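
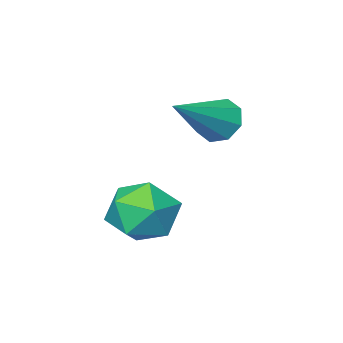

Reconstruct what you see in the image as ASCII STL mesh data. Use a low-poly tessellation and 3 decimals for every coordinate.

solid 
facet normal -0.844 -0.170 -0.509
outer loop
vertex -2.683 2.583 -1.635
vertex -3.084 3.054 -1.127
vertex -2.692 3.168 -1.815
endloop
endfacet
facet normal 0.778 -0.174 -0.604
outer loop
vertex -2.683 2.583 -1.635
vertex -2.692 3.168 -1.815
vertex -1.236 3.426 -0.013
endloop
endfacet
facet normal -0.844 -0.171 -0.509
outer loop
vertex -2.692 3.168 -1.815
vertex -3.084 3.054 -1.127
vertex -2.931 3.686 -1.593
endloop
endfacet
facet normal 0.619 0.533 -0.577
outer loop
vertex -2.692 3.168 -1.815
vertex -2.931 3.686 -1.593
vertex -1.236 3.426 -0.013
endloop
endfacet
facet normal -0.844 -0.171 -0.509
outer loop
vertex -2.931 3.686 -1.593
vertex -3.084 3.054 -1.127
vertex -3.259 3.833 -1.098
endloop
endfacet
facet normal 0.255 0.960 -0.116
outer loop
vertex -2.931 3.686 -1.593
vertex -3.259 3.833 -1.098
vertex -1.236 3.426 -0.013
endloop
endfacet
facet normal -0.844 -0.171 -0.509
outer loop
vertex -3.259 3.833 -1.098
vertex -3.084 3.054 -1.127
vertex -3.485 3.524 -0.62
endloop
endfacet
facet normal -0.099 0.856 0.507
outer loop
vertex -3.259 3.833 -1.098
vertex -3.485 3.524 -0.62
vertex -1.236 3.426 -0.013
endloop
endfacet
facet normal -0.843 -0.170 -0.510
outer loop
vertex -3.485 3.524 -0.62
vertex -3.084 3.054 -1.127
vertex -3.476 2.939 -0.44
endloop
endfacet
facet normal -0.238 0.282 0.929
outer loop
vertex -3.485 3.524 -0.62
vertex -3.476 2.939 -0.44
vertex -1.236 3.426 -0.013
endloop
endfacet
facet normal -0.843 -0.171 -0.510
outer loop
vertex -3.476 2.939 -0.44
vertex -3.084 3.054 -1.127
vertex -3.237 2.421 -0.662
endloop
endfacet
facet normal -0.080 -0.424 0.902
outer loop
vertex -3.476 2.939 -0.44
vertex -3.237 2.421 -0.662
vertex -1.236 3.426 -0.013
endloop
endfacet
facet normal -0.844 -0.170 -0.509
outer loop
vertex -3.237 2.421 -0.662
vertex -3.084 3.054 -1.127
vertex -2.909 2.274 -1.157
endloop
endfacet
facet normal 0.284 -0.851 0.441
outer loop
vertex -3.237 2.421 -0.662
vertex -2.909 2.274 -1.157
vertex -1.236 3.426 -0.013
endloop
endfacet
facet normal -0.844 -0.170 -0.509
outer loop
vertex -2.909 2.274 -1.157
vertex -3.084 3.054 -1.127
vertex -2.683 2.583 -1.635
endloop
endfacet
facet normal 0.639 -0.748 -0.181
outer loop
vertex -2.909 2.274 -1.157
vertex -2.683 2.583 -1.635
vertex -1.236 3.426 -0.013
endloop
endfacet
facet normal -0.719 0.083 0.690
outer loop
vertex -0.78 4.497 -3.117
vertex -0.848 3.366 -3.052
vertex -0.134 3.931 -2.375
endloop
endfacet
facet normal -0.271 0.637 0.722
outer loop
vertex -0.78 4.497 -3.117
vertex -0.134 3.931 -2.375
vertex 0.307 4.792 -2.97
endloop
endfacet
facet normal -0.272 0.959 0.085
outer loop
vertex -0.78 4.497 -3.117
vertex 0.307 4.792 -2.97
vertex -0.136 4.759 -4.015
endloop
endfacet
facet normal -0.721 0.603 -0.341
outer loop
vertex -0.78 4.497 -3.117
vertex -0.136 4.759 -4.015
vertex -0.85 3.877 -4.066
endloop
endfacet
facet normal -0.998 0.062 0.033
outer loop
vertex -0.78 4.497 -3.117
vertex -0.85 3.877 -4.066
vertex -0.848 3.366 -3.052
endloop
endfacet
facet normal 0.385 0.383 0.840
outer loop
vertex 0.307 4.792 -2.97
vertex -0.134 3.931 -2.375
vertex 0.91 3.843 -2.814
endloop
endfacet
facet normal -0.340 -0.514 0.788
outer loop
vertex -0.134 3.931 -2.375
vertex -0.848 3.366 -3.052
vertex 0.196 2.961 -2.865
endloop
endfacet
facet normal -0.791 -0.547 -0.274
outer loop
vertex -0.848 3.366 -3.052
vertex -0.85 3.877 -4.066
vertex -0.247 2.928 -3.91
endloop
endfacet
facet normal -0.343 0.328 -0.880
outer loop
vertex -0.85 3.877 -4.066
vertex -0.136 4.759 -4.015
vertex 0.194 3.789 -4.505
endloop
endfacet
facet normal 0.385 0.903 -0.192
outer loop
vertex -0.136 4.759 -4.015
vertex 0.307 4.792 -2.97
vertex 0.908 4.354 -3.828
endloop
endfacet
facet normal 0.721 -0.603 0.341
outer loop
vertex 0.84 3.223 -3.763
vertex 0.91 3.843 -2.814
vertex 0.196 2.961 -2.865
endloop
endfacet
facet normal 0.272 -0.959 -0.085
outer loop
vertex 0.84 3.223 -3.763
vertex 0.196 2.961 -2.865
vertex -0.247 2.928 -3.91
endloop
endfacet
facet normal 0.271 -0.637 -0.722
outer loop
vertex 0.84 3.223 -3.763
vertex -0.247 2.928 -3.91
vertex 0.194 3.789 -4.505
endloop
endfacet
facet normal 0.719 -0.083 -0.690
outer loop
vertex 0.84 3.223 -3.763
vertex 0.194 3.789 -4.505
vertex 0.908 4.354 -3.828
endloop
endfacet
facet normal 0.998 -0.062 -0.033
outer loop
vertex 0.84 3.223 -3.763
vertex 0.908 4.354 -3.828
vertex 0.91 3.843 -2.814
endloop
endfacet
facet normal 0.343 -0.328 0.880
outer loop
vertex 0.196 2.961 -2.865
vertex 0.91 3.843 -2.814
vertex -0.134 3.931 -2.375
endloop
endfacet
facet normal -0.385 -0.903 0.192
outer loop
vertex -0.247 2.928 -3.91
vertex 0.196 2.961 -2.865
vertex -0.848 3.366 -3.052
endloop
endfacet
facet normal -0.385 -0.383 -0.840
outer loop
vertex 0.194 3.789 -4.505
vertex -0.247 2.928 -3.91
vertex -0.85 3.877 -4.066
endloop
endfacet
facet normal 0.340 0.514 -0.788
outer loop
vertex 0.908 4.354 -3.828
vertex 0.194 3.789 -4.505
vertex -0.136 4.759 -4.015
endloop
endfacet
facet normal 0.791 0.547 0.274
outer loop
vertex 0.91 3.843 -2.814
vertex 0.908 4.354 -3.828
vertex 0.307 4.792 -2.97
endloop
endfacet

endsolid


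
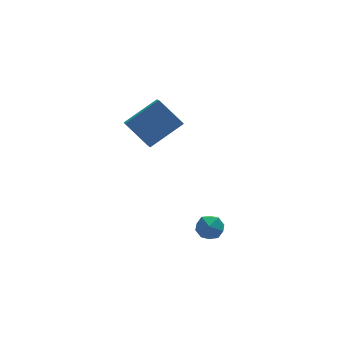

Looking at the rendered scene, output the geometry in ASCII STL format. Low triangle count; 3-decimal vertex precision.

solid 
facet normal -0.473 0.557 0.683
outer loop
vertex 0.796 3.312 2.267
vertex 2.51 3.499 3.301
vertex 1.028 4.17 1.728
endloop
endfacet
facet normal -0.853 -0.092 -0.514
outer loop
vertex 1.85 3.201 0.539
vertex 0.796 3.312 2.267
vertex 1.028 4.17 1.728
endloop
endfacet
facet normal -0.472 0.557 0.683
outer loop
vertex 1.028 4.17 1.728
vertex 2.51 3.499 3.301
vertex 2.742 4.357 2.761
endloop
endfacet
facet normal 0.223 0.825 -0.519
outer loop
vertex 2.742 4.357 2.761
vertex 1.85 3.201 0.539
vertex 1.028 4.17 1.728
endloop
endfacet
facet normal -0.223 -0.825 0.519
outer loop
vertex 0.796 3.312 2.267
vertex 3.332 2.53 2.112
vertex 2.51 3.499 3.301
endloop
endfacet
facet normal -0.853 -0.093 -0.514
outer loop
vertex 1.618 2.343 1.079
vertex 0.796 3.312 2.267
vertex 1.85 3.201 0.539
endloop
endfacet
facet normal -0.223 -0.825 0.519
outer loop
vertex 1.618 2.343 1.079
vertex 3.332 2.53 2.112
vertex 0.796 3.312 2.267
endloop
endfacet
facet normal 0.853 0.093 0.514
outer loop
vertex 2.51 3.499 3.301
vertex 3.332 2.53 2.112
vertex 2.742 4.357 2.761
endloop
endfacet
facet normal 0.223 0.825 -0.519
outer loop
vertex 3.564 3.388 1.573
vertex 1.85 3.201 0.539
vertex 2.742 4.357 2.761
endloop
endfacet
facet normal 0.853 0.093 0.514
outer loop
vertex 2.742 4.357 2.761
vertex 3.332 2.53 2.112
vertex 3.564 3.388 1.573
endloop
endfacet
facet normal 0.473 -0.557 -0.683
outer loop
vertex 3.564 3.388 1.573
vertex 1.618 2.343 1.079
vertex 1.85 3.201 0.539
endloop
endfacet
facet normal 0.472 -0.557 -0.683
outer loop
vertex 3.332 2.53 2.112
vertex 1.618 2.343 1.079
vertex 3.564 3.388 1.573
endloop
endfacet
facet normal -0.735 -0.653 0.181
outer loop
vertex 1.795 -2.581 -1.14
vertex 2.198 -3.123 -1.458
vertex 2.261 -2.991 -0.726
endloop
endfacet
facet normal -0.723 -0.139 0.676
outer loop
vertex 1.795 -2.581 -1.14
vertex 2.261 -2.991 -0.726
vertex 2.218 -2.254 -0.62
endloop
endfacet
facet normal -0.802 0.488 0.345
outer loop
vertex 1.795 -2.581 -1.14
vertex 2.218 -2.254 -0.62
vertex 2.129 -1.929 -1.286
endloop
endfacet
facet normal -0.862 0.362 -0.355
outer loop
vertex 1.795 -2.581 -1.14
vertex 2.129 -1.929 -1.286
vertex 2.117 -2.466 -1.804
endloop
endfacet
facet normal -0.821 -0.342 -0.457
outer loop
vertex 1.795 -2.581 -1.14
vertex 2.117 -2.466 -1.804
vertex 2.198 -3.123 -1.458
endloop
endfacet
facet normal -0.081 -0.147 0.986
outer loop
vertex 2.218 -2.254 -0.62
vertex 2.261 -2.991 -0.726
vertex 2.883 -2.594 -0.616
endloop
endfacet
facet normal -0.101 -0.978 0.185
outer loop
vertex 2.261 -2.991 -0.726
vertex 2.198 -3.123 -1.458
vertex 2.871 -3.131 -1.134
endloop
endfacet
facet normal -0.238 -0.475 -0.847
outer loop
vertex 2.198 -3.123 -1.458
vertex 2.117 -2.466 -1.804
vertex 2.782 -2.806 -1.8
endloop
endfacet
facet normal -0.304 0.665 -0.682
outer loop
vertex 2.117 -2.466 -1.804
vertex 2.129 -1.929 -1.286
vertex 2.739 -2.069 -1.694
endloop
endfacet
facet normal -0.207 0.868 0.451
outer loop
vertex 2.129 -1.929 -1.286
vertex 2.218 -2.254 -0.62
vertex 2.802 -1.937 -0.962
endloop
endfacet
facet normal 0.862 -0.362 0.355
outer loop
vertex 3.205 -2.479 -1.28
vertex 2.883 -2.594 -0.616
vertex 2.871 -3.131 -1.134
endloop
endfacet
facet normal 0.802 -0.488 -0.345
outer loop
vertex 3.205 -2.479 -1.28
vertex 2.871 -3.131 -1.134
vertex 2.782 -2.806 -1.8
endloop
endfacet
facet normal 0.723 0.139 -0.676
outer loop
vertex 3.205 -2.479 -1.28
vertex 2.782 -2.806 -1.8
vertex 2.739 -2.069 -1.694
endloop
endfacet
facet normal 0.735 0.653 -0.181
outer loop
vertex 3.205 -2.479 -1.28
vertex 2.739 -2.069 -1.694
vertex 2.802 -1.937 -0.962
endloop
endfacet
facet normal 0.821 0.342 0.457
outer loop
vertex 3.205 -2.479 -1.28
vertex 2.802 -1.937 -0.962
vertex 2.883 -2.594 -0.616
endloop
endfacet
facet normal 0.304 -0.665 0.682
outer loop
vertex 2.871 -3.131 -1.134
vertex 2.883 -2.594 -0.616
vertex 2.261 -2.991 -0.726
endloop
endfacet
facet normal 0.207 -0.868 -0.451
outer loop
vertex 2.782 -2.806 -1.8
vertex 2.871 -3.131 -1.134
vertex 2.198 -3.123 -1.458
endloop
endfacet
facet normal 0.081 0.147 -0.986
outer loop
vertex 2.739 -2.069 -1.694
vertex 2.782 -2.806 -1.8
vertex 2.117 -2.466 -1.804
endloop
endfacet
facet normal 0.101 0.978 -0.185
outer loop
vertex 2.802 -1.937 -0.962
vertex 2.739 -2.069 -1.694
vertex 2.129 -1.929 -1.286
endloop
endfacet
facet normal 0.238 0.475 0.847
outer loop
vertex 2.883 -2.594 -0.616
vertex 2.802 -1.937 -0.962
vertex 2.218 -2.254 -0.62
endloop
endfacet

endsolid


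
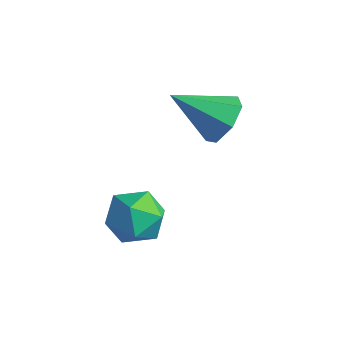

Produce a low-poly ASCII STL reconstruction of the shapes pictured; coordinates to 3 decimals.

solid 
facet normal 0.587 0.579 -0.566
outer loop
vertex -1.863 4.618 3.272
vertex -2.383 4.298 2.406
vertex -2.592 5.125 3.035
endloop
endfacet
facet normal -0.087 0.316 0.945
outer loop
vertex -1.863 4.618 3.272
vertex -2.592 5.125 3.035
vertex -3.657 3.042 3.634
endloop
endfacet
facet normal 0.587 0.579 -0.566
outer loop
vertex -2.592 5.125 3.035
vertex -2.383 4.298 2.406
vertex -3.164 5.01 2.324
endloop
endfacet
facet normal -0.711 0.504 0.490
outer loop
vertex -2.592 5.125 3.035
vertex -3.164 5.01 2.324
vertex -3.657 3.042 3.634
endloop
endfacet
facet normal 0.587 0.579 -0.566
outer loop
vertex -3.164 5.01 2.324
vertex -2.383 4.298 2.406
vertex -3.148 4.359 1.675
endloop
endfacet
facet normal -0.977 0.137 -0.162
outer loop
vertex -3.164 5.01 2.324
vertex -3.148 4.359 1.675
vertex -3.657 3.042 3.634
endloop
endfacet
facet normal 0.587 0.579 -0.566
outer loop
vertex -3.148 4.359 1.675
vertex -2.383 4.298 2.406
vertex -2.556 3.662 1.576
endloop
endfacet
facet normal -0.686 -0.509 -0.520
outer loop
vertex -3.148 4.359 1.675
vertex -2.556 3.662 1.576
vertex -3.657 3.042 3.634
endloop
endfacet
facet normal 0.587 0.579 -0.566
outer loop
vertex -2.556 3.662 1.576
vertex -2.383 4.298 2.406
vertex -1.833 3.444 2.102
endloop
endfacet
facet normal -0.056 -0.947 -0.315
outer loop
vertex -2.556 3.662 1.576
vertex -1.833 3.444 2.102
vertex -3.657 3.042 3.634
endloop
endfacet
facet normal 0.587 0.579 -0.566
outer loop
vertex -1.833 3.444 2.102
vertex -2.383 4.298 2.406
vertex -1.525 3.87 2.857
endloop
endfacet
facet normal 0.438 -0.848 0.299
outer loop
vertex -1.833 3.444 2.102
vertex -1.525 3.87 2.857
vertex -3.657 3.042 3.634
endloop
endfacet
facet normal 0.587 0.579 -0.566
outer loop
vertex -1.525 3.87 2.857
vertex -2.383 4.298 2.406
vertex -1.863 4.618 3.272
endloop
endfacet
facet normal 0.424 -0.285 0.860
outer loop
vertex -1.525 3.87 2.857
vertex -1.863 4.618 3.272
vertex -3.657 3.042 3.634
endloop
endfacet
facet normal -0.253 0.008 0.968
outer loop
vertex -2.823 1.338 0.132
vertex -3.571 0.462 -0.056
vertex -2.464 0.232 0.235
endloop
endfacet
facet normal 0.423 0.219 0.879
outer loop
vertex -2.823 1.338 0.132
vertex -2.464 0.232 0.235
vertex -1.782 1.021 -0.29
endloop
endfacet
facet normal 0.422 0.789 0.447
outer loop
vertex -2.823 1.338 0.132
vertex -1.782 1.021 -0.29
vertex -2.468 1.737 -0.906
endloop
endfacet
facet normal -0.255 0.929 0.270
outer loop
vertex -2.823 1.338 0.132
vertex -2.468 1.737 -0.906
vertex -3.573 1.392 -0.761
endloop
endfacet
facet normal -0.672 0.447 0.591
outer loop
vertex -2.823 1.338 0.132
vertex -3.573 1.392 -0.761
vertex -3.571 0.462 -0.056
endloop
endfacet
facet normal 0.777 -0.306 0.550
outer loop
vertex -1.782 1.021 -0.29
vertex -2.464 0.232 0.235
vertex -1.887 -0.052 -0.739
endloop
endfacet
facet normal -0.317 -0.648 0.693
outer loop
vertex -2.464 0.232 0.235
vertex -3.571 0.462 -0.056
vertex -2.992 -0.397 -0.594
endloop
endfacet
facet normal -0.994 0.062 0.085
outer loop
vertex -3.571 0.462 -0.056
vertex -3.573 1.392 -0.761
vertex -3.678 0.319 -1.21
endloop
endfacet
facet normal -0.320 0.842 -0.435
outer loop
vertex -3.573 1.392 -0.761
vertex -2.468 1.737 -0.906
vertex -2.996 1.108 -1.735
endloop
endfacet
facet normal 0.775 0.615 -0.148
outer loop
vertex -2.468 1.737 -0.906
vertex -1.782 1.021 -0.29
vertex -1.889 0.878 -1.444
endloop
endfacet
facet normal 0.255 -0.929 -0.270
outer loop
vertex -2.637 0.002 -1.632
vertex -1.887 -0.052 -0.739
vertex -2.992 -0.397 -0.594
endloop
endfacet
facet normal -0.422 -0.789 -0.447
outer loop
vertex -2.637 0.002 -1.632
vertex -2.992 -0.397 -0.594
vertex -3.678 0.319 -1.21
endloop
endfacet
facet normal -0.423 -0.219 -0.879
outer loop
vertex -2.637 0.002 -1.632
vertex -3.678 0.319 -1.21
vertex -2.996 1.108 -1.735
endloop
endfacet
facet normal 0.253 -0.008 -0.968
outer loop
vertex -2.637 0.002 -1.632
vertex -2.996 1.108 -1.735
vertex -1.889 0.878 -1.444
endloop
endfacet
facet normal 0.672 -0.447 -0.591
outer loop
vertex -2.637 0.002 -1.632
vertex -1.889 0.878 -1.444
vertex -1.887 -0.052 -0.739
endloop
endfacet
facet normal 0.320 -0.842 0.435
outer loop
vertex -2.992 -0.397 -0.594
vertex -1.887 -0.052 -0.739
vertex -2.464 0.232 0.235
endloop
endfacet
facet normal -0.775 -0.615 0.148
outer loop
vertex -3.678 0.319 -1.21
vertex -2.992 -0.397 -0.594
vertex -3.571 0.462 -0.056
endloop
endfacet
facet normal -0.777 0.306 -0.550
outer loop
vertex -2.996 1.108 -1.735
vertex -3.678 0.319 -1.21
vertex -3.573 1.392 -0.761
endloop
endfacet
facet normal 0.317 0.648 -0.693
outer loop
vertex -1.889 0.878 -1.444
vertex -2.996 1.108 -1.735
vertex -2.468 1.737 -0.906
endloop
endfacet
facet normal 0.994 -0.062 -0.085
outer loop
vertex -1.887 -0.052 -0.739
vertex -1.889 0.878 -1.444
vertex -1.782 1.021 -0.29
endloop
endfacet

endsolid


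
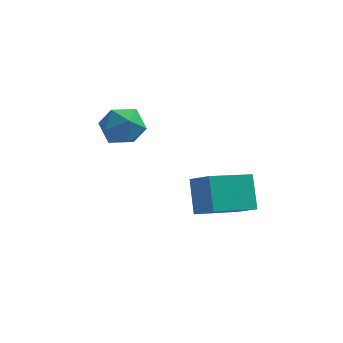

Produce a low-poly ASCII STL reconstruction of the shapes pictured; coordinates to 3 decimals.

solid 
facet normal -0.776 -0.555 0.299
outer loop
vertex 2.139 -2.199 -2.309
vertex 1.298 -1.458 -3.114
vertex 2.42 -3.291 -3.607
endloop
endfacet
facet normal 0.609 -0.537 0.584
outer loop
vertex 4.082 -2.102 -4.246
vertex 2.139 -2.199 -2.309
vertex 2.42 -3.291 -3.607
endloop
endfacet
facet normal -0.776 -0.555 0.298
outer loop
vertex 2.42 -3.291 -3.607
vertex 1.298 -1.458 -3.114
vertex 1.58 -2.549 -4.413
endloop
endfacet
facet normal 0.164 -0.635 -0.755
outer loop
vertex 1.58 -2.549 -4.413
vertex 4.082 -2.102 -4.246
vertex 2.42 -3.291 -3.607
endloop
endfacet
facet normal -0.164 0.635 0.755
outer loop
vertex 2.139 -2.199 -2.309
vertex 2.96 -0.269 -3.753
vertex 1.298 -1.458 -3.114
endloop
endfacet
facet normal 0.609 -0.538 0.584
outer loop
vertex 3.8 -1.011 -2.947
vertex 2.139 -2.199 -2.309
vertex 4.082 -2.102 -4.246
endloop
endfacet
facet normal -0.164 0.635 0.755
outer loop
vertex 3.8 -1.011 -2.947
vertex 2.96 -0.269 -3.753
vertex 2.139 -2.199 -2.309
endloop
endfacet
facet normal -0.609 0.537 -0.584
outer loop
vertex 1.298 -1.458 -3.114
vertex 2.96 -0.269 -3.753
vertex 1.58 -2.549 -4.413
endloop
endfacet
facet normal 0.164 -0.635 -0.755
outer loop
vertex 3.241 -1.361 -5.051
vertex 4.082 -2.102 -4.246
vertex 1.58 -2.549 -4.413
endloop
endfacet
facet normal -0.609 0.537 -0.584
outer loop
vertex 1.58 -2.549 -4.413
vertex 2.96 -0.269 -3.753
vertex 3.241 -1.361 -5.051
endloop
endfacet
facet normal 0.776 0.556 -0.299
outer loop
vertex 3.241 -1.361 -5.051
vertex 3.8 -1.011 -2.947
vertex 4.082 -2.102 -4.246
endloop
endfacet
facet normal 0.777 0.555 -0.299
outer loop
vertex 2.96 -0.269 -3.753
vertex 3.8 -1.011 -2.947
vertex 3.241 -1.361 -5.051
endloop
endfacet
facet normal -0.841 -0.245 0.482
outer loop
vertex -2.72 0.895 -1.648
vertex -2.282 -0.055 -1.367
vertex -2.164 0.807 -0.722
endloop
endfacet
facet normal -0.741 0.461 0.489
outer loop
vertex -2.72 0.895 -1.648
vertex -2.164 0.807 -0.722
vertex -2.036 1.68 -1.351
endloop
endfacet
facet normal -0.704 0.685 -0.188
outer loop
vertex -2.72 0.895 -1.648
vertex -2.036 1.68 -1.351
vertex -2.074 1.357 -2.384
endloop
endfacet
facet normal -0.782 0.117 -0.613
outer loop
vertex -2.72 0.895 -1.648
vertex -2.074 1.357 -2.384
vertex -2.226 0.285 -2.394
endloop
endfacet
facet normal -0.866 -0.458 -0.199
outer loop
vertex -2.72 0.895 -1.648
vertex -2.226 0.285 -2.394
vertex -2.282 -0.055 -1.367
endloop
endfacet
facet normal -0.112 0.592 0.798
outer loop
vertex -2.036 1.68 -1.351
vertex -2.164 0.807 -0.722
vertex -1.174 1.215 -0.886
endloop
endfacet
facet normal -0.274 -0.552 0.788
outer loop
vertex -2.164 0.807 -0.722
vertex -2.282 -0.055 -1.367
vertex -1.326 0.143 -0.896
endloop
endfacet
facet normal -0.314 -0.896 -0.314
outer loop
vertex -2.282 -0.055 -1.367
vertex -2.226 0.285 -2.394
vertex -1.364 -0.18 -1.929
endloop
endfacet
facet normal -0.177 0.034 -0.984
outer loop
vertex -2.226 0.285 -2.394
vertex -2.074 1.357 -2.384
vertex -1.236 0.693 -2.558
endloop
endfacet
facet normal -0.052 0.954 -0.296
outer loop
vertex -2.074 1.357 -2.384
vertex -2.036 1.68 -1.351
vertex -1.118 1.555 -1.913
endloop
endfacet
facet normal 0.782 -0.117 0.613
outer loop
vertex -0.68 0.605 -1.632
vertex -1.174 1.215 -0.886
vertex -1.326 0.143 -0.896
endloop
endfacet
facet normal 0.704 -0.685 0.188
outer loop
vertex -0.68 0.605 -1.632
vertex -1.326 0.143 -0.896
vertex -1.364 -0.18 -1.929
endloop
endfacet
facet normal 0.741 -0.461 -0.489
outer loop
vertex -0.68 0.605 -1.632
vertex -1.364 -0.18 -1.929
vertex -1.236 0.693 -2.558
endloop
endfacet
facet normal 0.841 0.245 -0.482
outer loop
vertex -0.68 0.605 -1.632
vertex -1.236 0.693 -2.558
vertex -1.118 1.555 -1.913
endloop
endfacet
facet normal 0.866 0.458 0.199
outer loop
vertex -0.68 0.605 -1.632
vertex -1.118 1.555 -1.913
vertex -1.174 1.215 -0.886
endloop
endfacet
facet normal 0.177 -0.034 0.984
outer loop
vertex -1.326 0.143 -0.896
vertex -1.174 1.215 -0.886
vertex -2.164 0.807 -0.722
endloop
endfacet
facet normal 0.052 -0.954 0.296
outer loop
vertex -1.364 -0.18 -1.929
vertex -1.326 0.143 -0.896
vertex -2.282 -0.055 -1.367
endloop
endfacet
facet normal 0.112 -0.592 -0.798
outer loop
vertex -1.236 0.693 -2.558
vertex -1.364 -0.18 -1.929
vertex -2.226 0.285 -2.394
endloop
endfacet
facet normal 0.274 0.552 -0.788
outer loop
vertex -1.118 1.555 -1.913
vertex -1.236 0.693 -2.558
vertex -2.074 1.357 -2.384
endloop
endfacet
facet normal 0.314 0.896 0.314
outer loop
vertex -1.174 1.215 -0.886
vertex -1.118 1.555 -1.913
vertex -2.036 1.68 -1.351
endloop
endfacet

endsolid


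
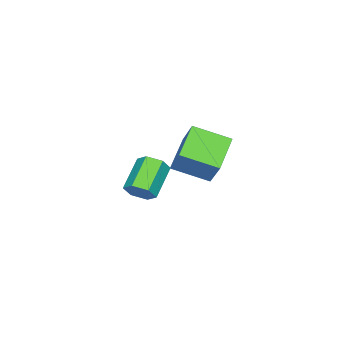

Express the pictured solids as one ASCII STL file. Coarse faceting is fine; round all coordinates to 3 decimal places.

solid 
facet normal -0.883 -0.186 0.430
outer loop
vertex -3.034 -0.597 -0.107
vertex -3.703 1.041 -0.771
vertex -3.541 -1.361 -1.478
endloop
endfacet
facet normal 0.355 -0.866 0.352
outer loop
vertex -1.837 -1.001 -2.309
vertex -3.034 -0.597 -0.107
vertex -3.541 -1.361 -1.478
endloop
endfacet
facet normal -0.883 -0.186 0.431
outer loop
vertex -3.541 -1.361 -1.478
vertex -3.703 1.041 -0.771
vertex -4.211 0.277 -2.143
endloop
endfacet
facet normal -0.307 -0.463 -0.831
outer loop
vertex -4.211 0.277 -2.143
vertex -1.837 -1.001 -2.309
vertex -3.541 -1.361 -1.478
endloop
endfacet
facet normal 0.308 0.463 0.831
outer loop
vertex -3.034 -0.597 -0.107
vertex -1.999 1.401 -1.602
vertex -3.703 1.041 -0.771
endloop
endfacet
facet normal 0.354 -0.867 0.351
outer loop
vertex -1.329 -0.237 -0.937
vertex -3.034 -0.597 -0.107
vertex -1.837 -1.001 -2.309
endloop
endfacet
facet normal 0.307 0.463 0.831
outer loop
vertex -1.329 -0.237 -0.937
vertex -1.999 1.401 -1.602
vertex -3.034 -0.597 -0.107
endloop
endfacet
facet normal -0.354 0.867 -0.351
outer loop
vertex -3.703 1.041 -0.771
vertex -1.999 1.401 -1.602
vertex -4.211 0.277 -2.143
endloop
endfacet
facet normal -0.307 -0.463 -0.832
outer loop
vertex -2.506 0.637 -2.973
vertex -1.837 -1.001 -2.309
vertex -4.211 0.277 -2.143
endloop
endfacet
facet normal -0.354 0.866 -0.352
outer loop
vertex -4.211 0.277 -2.143
vertex -1.999 1.401 -1.602
vertex -2.506 0.637 -2.973
endloop
endfacet
facet normal 0.883 0.186 -0.431
outer loop
vertex -2.506 0.637 -2.973
vertex -1.329 -0.237 -0.937
vertex -1.837 -1.001 -2.309
endloop
endfacet
facet normal 0.883 0.186 -0.430
outer loop
vertex -1.999 1.401 -1.602
vertex -1.329 -0.237 -0.937
vertex -2.506 0.637 -2.973
endloop
endfacet
facet normal 0.843 0.124 -0.523
outer loop
vertex 2.912 0.059 -0.36
vertex 2.52 0.186 -0.962
vertex 2.709 0.74 -0.526
endloop
endfacet
facet normal 0.460 0.337 0.821
outer loop
vertex 2.912 0.059 -0.36
vertex 2.709 0.74 -0.526
vertex 1.452 -0.154 0.545
endloop
endfacet
facet normal 0.460 0.337 0.821
outer loop
vertex 1.452 -0.154 0.545
vertex 2.709 0.74 -0.526
vertex 1.25 0.528 0.378
endloop
endfacet
facet normal -0.844 -0.122 0.523
outer loop
vertex 1.452 -0.154 0.545
vertex 1.25 0.528 0.378
vertex 1.06 -0.026 -0.058
endloop
endfacet
facet normal 0.844 0.123 -0.522
outer loop
vertex 2.709 0.74 -0.526
vertex 2.52 0.186 -0.962
vertex 2.317 0.868 -1.129
endloop
endfacet
facet normal -0.010 0.977 0.214
outer loop
vertex 2.709 0.74 -0.526
vertex 2.317 0.868 -1.129
vertex 1.25 0.528 0.378
endloop
endfacet
facet normal -0.011 0.977 0.213
outer loop
vertex 1.25 0.528 0.378
vertex 2.317 0.868 -1.129
vertex 0.858 0.655 -0.224
endloop
endfacet
facet normal -0.843 -0.123 0.523
outer loop
vertex 1.25 0.528 0.378
vertex 0.858 0.655 -0.224
vertex 1.06 -0.026 -0.058
endloop
endfacet
facet normal 0.844 0.123 -0.522
outer loop
vertex 2.317 0.868 -1.129
vertex 2.52 0.186 -0.962
vertex 2.128 0.314 -1.565
endloop
endfacet
facet normal -0.471 0.639 -0.608
outer loop
vertex 2.317 0.868 -1.129
vertex 2.128 0.314 -1.565
vertex 0.858 0.655 -0.224
endloop
endfacet
facet normal -0.470 0.640 -0.608
outer loop
vertex 0.858 0.655 -0.224
vertex 2.128 0.314 -1.565
vertex 0.668 0.101 -0.66
endloop
endfacet
facet normal -0.843 -0.123 0.523
outer loop
vertex 0.858 0.655 -0.224
vertex 0.668 0.101 -0.66
vertex 1.06 -0.026 -0.058
endloop
endfacet
facet normal 0.844 0.122 -0.523
outer loop
vertex 2.128 0.314 -1.565
vertex 2.52 0.186 -0.962
vertex 2.33 -0.368 -1.398
endloop
endfacet
facet normal -0.460 -0.337 -0.821
outer loop
vertex 2.128 0.314 -1.565
vertex 2.33 -0.368 -1.398
vertex 0.668 0.101 -0.66
endloop
endfacet
facet normal -0.460 -0.337 -0.821
outer loop
vertex 0.668 0.101 -0.66
vertex 2.33 -0.368 -1.398
vertex 0.871 -0.58 -0.494
endloop
endfacet
facet normal -0.843 -0.124 0.523
outer loop
vertex 0.668 0.101 -0.66
vertex 0.871 -0.58 -0.494
vertex 1.06 -0.026 -0.058
endloop
endfacet
facet normal 0.843 0.123 -0.523
outer loop
vertex 2.33 -0.368 -1.398
vertex 2.52 0.186 -0.962
vertex 2.722 -0.495 -0.796
endloop
endfacet
facet normal 0.010 -0.977 -0.213
outer loop
vertex 2.33 -0.368 -1.398
vertex 2.722 -0.495 -0.796
vertex 0.871 -0.58 -0.494
endloop
endfacet
facet normal 0.010 -0.977 -0.214
outer loop
vertex 0.871 -0.58 -0.494
vertex 2.722 -0.495 -0.796
vertex 1.263 -0.708 0.109
endloop
endfacet
facet normal -0.844 -0.123 0.522
outer loop
vertex 0.871 -0.58 -0.494
vertex 1.263 -0.708 0.109
vertex 1.06 -0.026 -0.058
endloop
endfacet
facet normal 0.843 0.123 -0.523
outer loop
vertex 2.722 -0.495 -0.796
vertex 2.52 0.186 -0.962
vertex 2.912 0.059 -0.36
endloop
endfacet
facet normal 0.470 -0.640 0.608
outer loop
vertex 2.722 -0.495 -0.796
vertex 2.912 0.059 -0.36
vertex 1.263 -0.708 0.109
endloop
endfacet
facet normal 0.470 -0.639 0.608
outer loop
vertex 1.263 -0.708 0.109
vertex 2.912 0.059 -0.36
vertex 1.452 -0.154 0.545
endloop
endfacet
facet normal -0.844 -0.123 0.522
outer loop
vertex 1.263 -0.708 0.109
vertex 1.452 -0.154 0.545
vertex 1.06 -0.026 -0.058
endloop
endfacet

endsolid


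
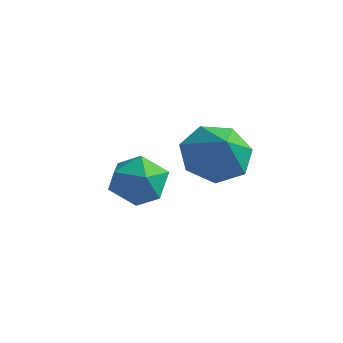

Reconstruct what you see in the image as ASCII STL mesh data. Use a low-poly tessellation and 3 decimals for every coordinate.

solid 
facet normal -0.521 0.425 -0.741
outer loop
vertex 0.534 1.65 -0.334
vertex -0.142 0.846 -0.32
vertex -0.181 1.745 0.223
endloop
endfacet
facet normal 0.574 0.493 0.653
outer loop
vertex 0.534 1.65 -0.334
vertex -0.181 1.745 0.223
vertex 0.562 0.274 0.68
endloop
endfacet
facet normal -0.521 0.425 -0.741
outer loop
vertex -0.181 1.745 0.223
vertex -0.142 0.846 -0.32
vertex -0.866 1.163 0.371
endloop
endfacet
facet normal -0.032 0.282 0.959
outer loop
vertex -0.181 1.745 0.223
vertex -0.866 1.163 0.371
vertex 0.562 0.274 0.68
endloop
endfacet
facet normal -0.521 0.424 -0.741
outer loop
vertex -0.866 1.163 0.371
vertex -0.142 0.846 -0.32
vertex -1.006 0.343 -0.0
endloop
endfacet
facet normal -0.388 -0.324 0.863
outer loop
vertex -0.866 1.163 0.371
vertex -1.006 0.343 -0.0
vertex 0.562 0.274 0.68
endloop
endfacet
facet normal -0.521 0.425 -0.740
outer loop
vertex -1.006 0.343 -0.0
vertex -0.142 0.846 -0.32
vertex -0.495 -0.098 -0.613
endloop
endfacet
facet normal -0.228 -0.870 0.436
outer loop
vertex -1.006 0.343 -0.0
vertex -0.495 -0.098 -0.613
vertex 0.562 0.274 0.68
endloop
endfacet
facet normal -0.521 0.425 -0.741
outer loop
vertex -0.495 -0.098 -0.613
vertex -0.142 0.846 -0.32
vertex 0.282 0.173 -1.004
endloop
endfacet
facet normal 0.330 -0.944 0.002
outer loop
vertex -0.495 -0.098 -0.613
vertex 0.282 0.173 -1.004
vertex 0.562 0.274 0.68
endloop
endfacet
facet normal -0.521 0.424 -0.740
outer loop
vertex 0.282 0.173 -1.004
vertex -0.142 0.846 -0.32
vertex 0.74 0.951 -0.881
endloop
endfacet
facet normal 0.864 -0.491 -0.114
outer loop
vertex 0.282 0.173 -1.004
vertex 0.74 0.951 -0.881
vertex 0.562 0.274 0.68
endloop
endfacet
facet normal -0.521 0.425 -0.740
outer loop
vertex 0.74 0.951 -0.881
vertex -0.142 0.846 -0.32
vertex 0.534 1.65 -0.334
endloop
endfacet
facet normal 0.973 0.149 0.176
outer loop
vertex 0.74 0.951 -0.881
vertex 0.534 1.65 -0.334
vertex 0.562 0.274 0.68
endloop
endfacet
facet normal -0.961 0.066 -0.269
outer loop
vertex -3.681 1.811 -3.303
vertex -3.809 0.845 -3.082
vertex -3.957 1.542 -2.382
endloop
endfacet
facet normal -0.724 0.690 -0.015
outer loop
vertex -3.681 1.811 -3.303
vertex -3.957 1.542 -2.382
vertex -3.272 2.258 -2.509
endloop
endfacet
facet normal -0.170 0.894 -0.415
outer loop
vertex -3.681 1.811 -3.303
vertex -3.272 2.258 -2.509
vertex -2.701 2.004 -3.289
endloop
endfacet
facet normal -0.065 0.396 -0.916
outer loop
vertex -3.681 1.811 -3.303
vertex -2.701 2.004 -3.289
vertex -3.033 1.131 -3.643
endloop
endfacet
facet normal -0.554 -0.115 -0.825
outer loop
vertex -3.681 1.811 -3.303
vertex -3.033 1.131 -3.643
vertex -3.809 0.845 -3.082
endloop
endfacet
facet normal -0.489 0.583 0.650
outer loop
vertex -3.272 2.258 -2.509
vertex -3.957 1.542 -2.382
vertex -3.147 1.569 -1.797
endloop
endfacet
facet normal -0.872 -0.427 0.241
outer loop
vertex -3.957 1.542 -2.382
vertex -3.809 0.845 -3.082
vertex -3.479 0.696 -2.151
endloop
endfacet
facet normal -0.212 -0.721 -0.660
outer loop
vertex -3.809 0.845 -3.082
vertex -3.033 1.131 -3.643
vertex -2.908 0.442 -2.931
endloop
endfacet
facet normal 0.580 0.107 -0.808
outer loop
vertex -3.033 1.131 -3.643
vertex -2.701 2.004 -3.289
vertex -2.223 1.158 -3.058
endloop
endfacet
facet normal 0.408 0.913 0.001
outer loop
vertex -2.701 2.004 -3.289
vertex -3.272 2.258 -2.509
vertex -2.371 1.855 -2.358
endloop
endfacet
facet normal 0.065 -0.396 0.916
outer loop
vertex -2.499 0.889 -2.137
vertex -3.147 1.569 -1.797
vertex -3.479 0.696 -2.151
endloop
endfacet
facet normal 0.170 -0.894 0.415
outer loop
vertex -2.499 0.889 -2.137
vertex -3.479 0.696 -2.151
vertex -2.908 0.442 -2.931
endloop
endfacet
facet normal 0.724 -0.690 0.015
outer loop
vertex -2.499 0.889 -2.137
vertex -2.908 0.442 -2.931
vertex -2.223 1.158 -3.058
endloop
endfacet
facet normal 0.961 -0.066 0.269
outer loop
vertex -2.499 0.889 -2.137
vertex -2.223 1.158 -3.058
vertex -2.371 1.855 -2.358
endloop
endfacet
facet normal 0.554 0.115 0.825
outer loop
vertex -2.499 0.889 -2.137
vertex -2.371 1.855 -2.358
vertex -3.147 1.569 -1.797
endloop
endfacet
facet normal -0.580 -0.107 0.808
outer loop
vertex -3.479 0.696 -2.151
vertex -3.147 1.569 -1.797
vertex -3.957 1.542 -2.382
endloop
endfacet
facet normal -0.408 -0.913 -0.001
outer loop
vertex -2.908 0.442 -2.931
vertex -3.479 0.696 -2.151
vertex -3.809 0.845 -3.082
endloop
endfacet
facet normal 0.489 -0.583 -0.650
outer loop
vertex -2.223 1.158 -3.058
vertex -2.908 0.442 -2.931
vertex -3.033 1.131 -3.643
endloop
endfacet
facet normal 0.872 0.427 -0.241
outer loop
vertex -2.371 1.855 -2.358
vertex -2.223 1.158 -3.058
vertex -2.701 2.004 -3.289
endloop
endfacet
facet normal 0.212 0.721 0.660
outer loop
vertex -3.147 1.569 -1.797
vertex -2.371 1.855 -2.358
vertex -3.272 2.258 -2.509
endloop
endfacet

endsolid


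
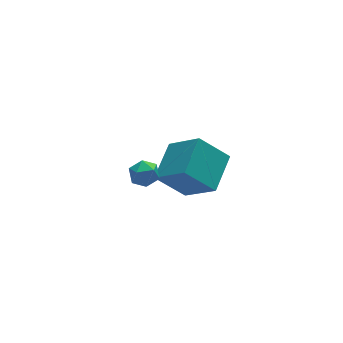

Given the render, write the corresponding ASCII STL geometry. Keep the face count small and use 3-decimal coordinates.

solid 
facet normal -0.651 -0.701 -0.293
outer loop
vertex 2.264 0.799 -2.418
vertex 1.059 1.393 -1.161
vertex 1.438 2.167 -3.856
endloop
endfacet
facet normal 0.655 -0.323 -0.683
outer loop
vertex 2.721 3.547 -3.279
vertex 2.264 0.799 -2.418
vertex 1.438 2.167 -3.856
endloop
endfacet
facet normal -0.651 -0.700 -0.293
outer loop
vertex 1.438 2.167 -3.856
vertex 1.059 1.393 -1.161
vertex 0.234 2.761 -2.599
endloop
endfacet
facet normal -0.384 0.637 -0.669
outer loop
vertex 0.234 2.761 -2.599
vertex 2.721 3.547 -3.279
vertex 1.438 2.167 -3.856
endloop
endfacet
facet normal 0.384 -0.637 0.669
outer loop
vertex 2.264 0.799 -2.418
vertex 2.342 2.773 -0.584
vertex 1.059 1.393 -1.161
endloop
endfacet
facet normal 0.655 -0.323 -0.683
outer loop
vertex 3.546 2.179 -1.841
vertex 2.264 0.799 -2.418
vertex 2.721 3.547 -3.279
endloop
endfacet
facet normal 0.384 -0.637 0.669
outer loop
vertex 3.546 2.179 -1.841
vertex 2.342 2.773 -0.584
vertex 2.264 0.799 -2.418
endloop
endfacet
facet normal -0.655 0.323 0.683
outer loop
vertex 1.059 1.393 -1.161
vertex 2.342 2.773 -0.584
vertex 0.234 2.761 -2.599
endloop
endfacet
facet normal -0.384 0.636 -0.669
outer loop
vertex 1.516 4.141 -2.022
vertex 2.721 3.547 -3.279
vertex 0.234 2.761 -2.599
endloop
endfacet
facet normal -0.655 0.323 0.683
outer loop
vertex 0.234 2.761 -2.599
vertex 2.342 2.773 -0.584
vertex 1.516 4.141 -2.022
endloop
endfacet
facet normal 0.651 0.700 0.293
outer loop
vertex 1.516 4.141 -2.022
vertex 3.546 2.179 -1.841
vertex 2.721 3.547 -3.279
endloop
endfacet
facet normal 0.651 0.701 0.292
outer loop
vertex 2.342 2.773 -0.584
vertex 3.546 2.179 -1.841
vertex 1.516 4.141 -2.022
endloop
endfacet
facet normal 0.489 0.716 0.498
outer loop
vertex -1.621 -0.443 2.586
vertex -1.711 -0.793 3.178
vertex -1.148 -0.908 2.79
endloop
endfacet
facet normal 0.727 0.664 -0.172
outer loop
vertex -1.621 -0.443 2.586
vertex -1.148 -0.908 2.79
vertex -1.337 -0.874 2.123
endloop
endfacet
facet normal 0.175 0.772 -0.611
outer loop
vertex -1.621 -0.443 2.586
vertex -1.337 -0.874 2.123
vertex -2.017 -0.739 2.099
endloop
endfacet
facet normal -0.404 0.890 -0.213
outer loop
vertex -1.621 -0.443 2.586
vertex -2.017 -0.739 2.099
vertex -2.248 -0.688 2.751
endloop
endfacet
facet normal -0.210 0.855 0.474
outer loop
vertex -1.621 -0.443 2.586
vertex -2.248 -0.688 2.751
vertex -1.711 -0.793 3.178
endloop
endfacet
facet normal 0.962 -0.003 -0.273
outer loop
vertex -1.337 -0.874 2.123
vertex -1.148 -0.908 2.79
vertex -1.252 -1.492 2.429
endloop
endfacet
facet normal 0.577 0.081 0.813
outer loop
vertex -1.148 -0.908 2.79
vertex -1.711 -0.793 3.178
vertex -1.483 -1.441 3.081
endloop
endfacet
facet normal -0.555 0.307 0.773
outer loop
vertex -1.711 -0.793 3.178
vertex -2.248 -0.688 2.751
vertex -2.163 -1.306 3.057
endloop
endfacet
facet normal -0.869 0.363 -0.336
outer loop
vertex -2.248 -0.688 2.751
vertex -2.017 -0.739 2.099
vertex -2.352 -1.272 2.39
endloop
endfacet
facet normal 0.069 0.171 -0.983
outer loop
vertex -2.017 -0.739 2.099
vertex -1.337 -0.874 2.123
vertex -1.789 -1.387 2.002
endloop
endfacet
facet normal 0.404 -0.890 0.213
outer loop
vertex -1.879 -1.737 2.594
vertex -1.252 -1.492 2.429
vertex -1.483 -1.441 3.081
endloop
endfacet
facet normal -0.175 -0.772 0.611
outer loop
vertex -1.879 -1.737 2.594
vertex -1.483 -1.441 3.081
vertex -2.163 -1.306 3.057
endloop
endfacet
facet normal -0.727 -0.664 0.172
outer loop
vertex -1.879 -1.737 2.594
vertex -2.163 -1.306 3.057
vertex -2.352 -1.272 2.39
endloop
endfacet
facet normal -0.489 -0.716 -0.498
outer loop
vertex -1.879 -1.737 2.594
vertex -2.352 -1.272 2.39
vertex -1.789 -1.387 2.002
endloop
endfacet
facet normal 0.210 -0.855 -0.474
outer loop
vertex -1.879 -1.737 2.594
vertex -1.789 -1.387 2.002
vertex -1.252 -1.492 2.429
endloop
endfacet
facet normal 0.869 -0.363 0.336
outer loop
vertex -1.483 -1.441 3.081
vertex -1.252 -1.492 2.429
vertex -1.148 -0.908 2.79
endloop
endfacet
facet normal -0.069 -0.171 0.983
outer loop
vertex -2.163 -1.306 3.057
vertex -1.483 -1.441 3.081
vertex -1.711 -0.793 3.178
endloop
endfacet
facet normal -0.962 0.003 0.273
outer loop
vertex -2.352 -1.272 2.39
vertex -2.163 -1.306 3.057
vertex -2.248 -0.688 2.751
endloop
endfacet
facet normal -0.577 -0.081 -0.813
outer loop
vertex -1.789 -1.387 2.002
vertex -2.352 -1.272 2.39
vertex -2.017 -0.739 2.099
endloop
endfacet
facet normal 0.555 -0.307 -0.773
outer loop
vertex -1.252 -1.492 2.429
vertex -1.789 -1.387 2.002
vertex -1.337 -0.874 2.123
endloop
endfacet

endsolid


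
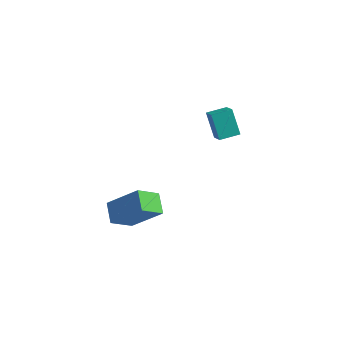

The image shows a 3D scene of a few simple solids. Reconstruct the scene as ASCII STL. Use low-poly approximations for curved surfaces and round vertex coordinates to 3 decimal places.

solid 
facet normal -0.459 -0.629 0.627
outer loop
vertex -2.915 -3.821 0.07
vertex -3.554 -2.9 0.527
vertex -4.467 -4.163 -1.408
endloop
endfacet
facet normal 0.528 -0.761 -0.378
outer loop
vertex -3.766 -3.2 -2.367
vertex -2.915 -3.821 0.07
vertex -4.467 -4.163 -1.408
endloop
endfacet
facet normal -0.458 -0.630 0.627
outer loop
vertex -4.467 -4.163 -1.408
vertex -3.554 -2.9 0.527
vertex -5.106 -3.243 -0.95
endloop
endfacet
facet normal -0.715 -0.158 -0.681
outer loop
vertex -5.106 -3.243 -0.95
vertex -3.766 -3.2 -2.367
vertex -4.467 -4.163 -1.408
endloop
endfacet
facet normal 0.715 0.158 0.681
outer loop
vertex -2.915 -3.821 0.07
vertex -2.853 -1.937 -0.432
vertex -3.554 -2.9 0.527
endloop
endfacet
facet normal 0.528 -0.760 -0.378
outer loop
vertex -2.214 -2.857 -0.89
vertex -2.915 -3.821 0.07
vertex -3.766 -3.2 -2.367
endloop
endfacet
facet normal 0.715 0.158 0.681
outer loop
vertex -2.214 -2.857 -0.89
vertex -2.853 -1.937 -0.432
vertex -2.915 -3.821 0.07
endloop
endfacet
facet normal -0.528 0.761 0.378
outer loop
vertex -3.554 -2.9 0.527
vertex -2.853 -1.937 -0.432
vertex -5.106 -3.243 -0.95
endloop
endfacet
facet normal -0.715 -0.158 -0.681
outer loop
vertex -4.405 -2.279 -1.91
vertex -3.766 -3.2 -2.367
vertex -5.106 -3.243 -0.95
endloop
endfacet
facet normal -0.528 0.760 0.378
outer loop
vertex -5.106 -3.243 -0.95
vertex -2.853 -1.937 -0.432
vertex -4.405 -2.279 -1.91
endloop
endfacet
facet normal 0.458 0.629 -0.628
outer loop
vertex -4.405 -2.279 -1.91
vertex -2.214 -2.857 -0.89
vertex -3.766 -3.2 -2.367
endloop
endfacet
facet normal 0.458 0.630 -0.627
outer loop
vertex -2.853 -1.937 -0.432
vertex -2.214 -2.857 -0.89
vertex -4.405 -2.279 -1.91
endloop
endfacet
facet normal -0.723 -0.687 -0.077
outer loop
vertex -1.334 2.18 0.737
vertex -2.076 2.825 1.948
vertex -1.92 2.879 0.005
endloop
endfacet
facet normal 0.476 -0.414 -0.776
outer loop
vertex -1.104 3.655 0.092
vertex -1.334 2.18 0.737
vertex -1.92 2.879 0.005
endloop
endfacet
facet normal -0.722 -0.687 -0.077
outer loop
vertex -1.92 2.879 0.005
vertex -2.076 2.825 1.948
vertex -2.663 3.524 1.216
endloop
endfacet
facet normal -0.501 0.597 -0.626
outer loop
vertex -2.663 3.524 1.216
vertex -1.104 3.655 0.092
vertex -1.92 2.879 0.005
endloop
endfacet
facet normal 0.502 -0.598 0.626
outer loop
vertex -1.334 2.18 0.737
vertex -1.26 3.601 2.035
vertex -2.076 2.825 1.948
endloop
endfacet
facet normal 0.476 -0.414 -0.776
outer loop
vertex -0.517 2.956 0.824
vertex -1.334 2.18 0.737
vertex -1.104 3.655 0.092
endloop
endfacet
facet normal 0.501 -0.598 0.626
outer loop
vertex -0.517 2.956 0.824
vertex -1.26 3.601 2.035
vertex -1.334 2.18 0.737
endloop
endfacet
facet normal -0.476 0.413 0.776
outer loop
vertex -2.076 2.825 1.948
vertex -1.26 3.601 2.035
vertex -2.663 3.524 1.216
endloop
endfacet
facet normal -0.501 0.598 -0.626
outer loop
vertex -1.846 4.3 1.303
vertex -1.104 3.655 0.092
vertex -2.663 3.524 1.216
endloop
endfacet
facet normal -0.476 0.414 0.776
outer loop
vertex -2.663 3.524 1.216
vertex -1.26 3.601 2.035
vertex -1.846 4.3 1.303
endloop
endfacet
facet normal 0.723 0.687 0.077
outer loop
vertex -1.846 4.3 1.303
vertex -0.517 2.956 0.824
vertex -1.104 3.655 0.092
endloop
endfacet
facet normal 0.723 0.687 0.077
outer loop
vertex -1.26 3.601 2.035
vertex -0.517 2.956 0.824
vertex -1.846 4.3 1.303
endloop
endfacet

endsolid


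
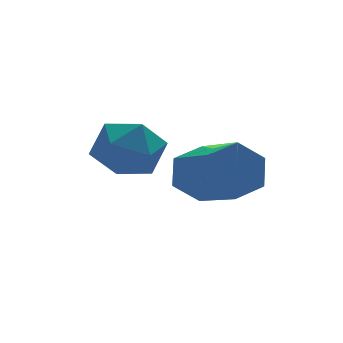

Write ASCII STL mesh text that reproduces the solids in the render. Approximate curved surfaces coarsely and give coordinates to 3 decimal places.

solid 
facet normal -0.171 0.897 -0.407
outer loop
vertex 1.622 0.025 -1.317
vertex 0.985 0.146 -0.783
vertex 1.761 0.389 -0.573
endloop
endfacet
facet normal 0.971 0.084 -0.223
outer loop
vertex 1.622 0.025 -1.317
vertex 1.761 0.389 -0.573
vertex 1.952 -1.707 -0.531
endloop
endfacet
facet normal 0.971 0.084 -0.223
outer loop
vertex 1.952 -1.707 -0.531
vertex 1.761 0.389 -0.573
vertex 2.091 -1.343 0.213
endloop
endfacet
facet normal 0.171 -0.897 0.407
outer loop
vertex 1.952 -1.707 -0.531
vertex 2.091 -1.343 0.213
vertex 1.315 -1.586 0.003
endloop
endfacet
facet normal -0.171 0.897 -0.407
outer loop
vertex 1.761 0.389 -0.573
vertex 0.985 0.146 -0.783
vertex 1.124 0.51 -0.039
endloop
endfacet
facet normal 0.629 0.417 0.656
outer loop
vertex 1.761 0.389 -0.573
vertex 1.124 0.51 -0.039
vertex 2.091 -1.343 0.213
endloop
endfacet
facet normal 0.629 0.417 0.656
outer loop
vertex 2.091 -1.343 0.213
vertex 1.124 0.51 -0.039
vertex 1.454 -1.222 0.747
endloop
endfacet
facet normal 0.171 -0.897 0.407
outer loop
vertex 2.091 -1.343 0.213
vertex 1.454 -1.222 0.747
vertex 1.315 -1.586 0.003
endloop
endfacet
facet normal -0.171 0.897 -0.407
outer loop
vertex 1.124 0.51 -0.039
vertex 0.985 0.146 -0.783
vertex 0.348 0.267 -0.249
endloop
endfacet
facet normal -0.342 0.333 0.878
outer loop
vertex 1.124 0.51 -0.039
vertex 0.348 0.267 -0.249
vertex 1.454 -1.222 0.747
endloop
endfacet
facet normal -0.342 0.333 0.878
outer loop
vertex 1.454 -1.222 0.747
vertex 0.348 0.267 -0.249
vertex 0.678 -1.465 0.537
endloop
endfacet
facet normal 0.171 -0.897 0.407
outer loop
vertex 1.454 -1.222 0.747
vertex 0.678 -1.465 0.537
vertex 1.315 -1.586 0.003
endloop
endfacet
facet normal -0.171 0.897 -0.407
outer loop
vertex 0.348 0.267 -0.249
vertex 0.985 0.146 -0.783
vertex 0.209 -0.097 -0.993
endloop
endfacet
facet normal -0.971 -0.084 0.223
outer loop
vertex 0.348 0.267 -0.249
vertex 0.209 -0.097 -0.993
vertex 0.678 -1.465 0.537
endloop
endfacet
facet normal -0.971 -0.084 0.223
outer loop
vertex 0.678 -1.465 0.537
vertex 0.209 -0.097 -0.993
vertex 0.539 -1.829 -0.207
endloop
endfacet
facet normal 0.171 -0.897 0.407
outer loop
vertex 0.678 -1.465 0.537
vertex 0.539 -1.829 -0.207
vertex 1.315 -1.586 0.003
endloop
endfacet
facet normal -0.171 0.897 -0.407
outer loop
vertex 0.209 -0.097 -0.993
vertex 0.985 0.146 -0.783
vertex 0.846 -0.218 -1.527
endloop
endfacet
facet normal -0.629 -0.417 -0.656
outer loop
vertex 0.209 -0.097 -0.993
vertex 0.846 -0.218 -1.527
vertex 0.539 -1.829 -0.207
endloop
endfacet
facet normal -0.629 -0.417 -0.656
outer loop
vertex 0.539 -1.829 -0.207
vertex 0.846 -0.218 -1.527
vertex 1.176 -1.95 -0.741
endloop
endfacet
facet normal 0.171 -0.897 0.407
outer loop
vertex 0.539 -1.829 -0.207
vertex 1.176 -1.95 -0.741
vertex 1.315 -1.586 0.003
endloop
endfacet
facet normal -0.171 0.897 -0.407
outer loop
vertex 0.846 -0.218 -1.527
vertex 0.985 0.146 -0.783
vertex 1.622 0.025 -1.317
endloop
endfacet
facet normal 0.342 -0.333 -0.878
outer loop
vertex 0.846 -0.218 -1.527
vertex 1.622 0.025 -1.317
vertex 1.176 -1.95 -0.741
endloop
endfacet
facet normal 0.342 -0.333 -0.878
outer loop
vertex 1.176 -1.95 -0.741
vertex 1.622 0.025 -1.317
vertex 1.952 -1.707 -0.531
endloop
endfacet
facet normal 0.171 -0.897 0.407
outer loop
vertex 1.176 -1.95 -0.741
vertex 1.952 -1.707 -0.531
vertex 1.315 -1.586 0.003
endloop
endfacet
facet normal -0.341 -0.206 0.917
outer loop
vertex -1.368 0.108 1.144
vertex -1.464 -0.834 0.897
vertex -0.624 -0.512 1.282
endloop
endfacet
facet normal 0.113 0.343 0.932
outer loop
vertex -1.368 0.108 1.144
vertex -0.624 -0.512 1.282
vertex -0.455 0.385 0.931
endloop
endfacet
facet normal -0.141 0.853 0.503
outer loop
vertex -1.368 0.108 1.144
vertex -0.455 0.385 0.931
vertex -1.19 0.618 0.329
endloop
endfacet
facet normal -0.754 0.618 0.222
outer loop
vertex -1.368 0.108 1.144
vertex -1.19 0.618 0.329
vertex -1.814 -0.135 0.308
endloop
endfacet
facet normal -0.877 -0.036 0.479
outer loop
vertex -1.368 0.108 1.144
vertex -1.814 -0.135 0.308
vertex -1.464 -0.834 0.897
endloop
endfacet
facet normal 0.737 0.121 0.665
outer loop
vertex -0.455 0.385 0.931
vertex -0.624 -0.512 1.282
vertex 0.014 -0.385 0.552
endloop
endfacet
facet normal 0.001 -0.768 0.640
outer loop
vertex -0.624 -0.512 1.282
vertex -1.464 -0.834 0.897
vertex -0.61 -1.138 0.531
endloop
endfacet
facet normal -0.867 -0.493 -0.070
outer loop
vertex -1.464 -0.834 0.897
vertex -1.814 -0.135 0.308
vertex -1.345 -0.905 -0.071
endloop
endfacet
facet normal -0.667 0.566 -0.484
outer loop
vertex -1.814 -0.135 0.308
vertex -1.19 0.618 0.329
vertex -1.176 -0.008 -0.422
endloop
endfacet
facet normal 0.324 0.946 -0.030
outer loop
vertex -1.19 0.618 0.329
vertex -0.455 0.385 0.931
vertex -0.336 0.314 -0.037
endloop
endfacet
facet normal 0.754 -0.618 -0.222
outer loop
vertex -0.432 -0.628 -0.284
vertex 0.014 -0.385 0.552
vertex -0.61 -1.138 0.531
endloop
endfacet
facet normal 0.141 -0.853 -0.503
outer loop
vertex -0.432 -0.628 -0.284
vertex -0.61 -1.138 0.531
vertex -1.345 -0.905 -0.071
endloop
endfacet
facet normal -0.113 -0.343 -0.932
outer loop
vertex -0.432 -0.628 -0.284
vertex -1.345 -0.905 -0.071
vertex -1.176 -0.008 -0.422
endloop
endfacet
facet normal 0.341 0.206 -0.917
outer loop
vertex -0.432 -0.628 -0.284
vertex -1.176 -0.008 -0.422
vertex -0.336 0.314 -0.037
endloop
endfacet
facet normal 0.877 0.036 -0.479
outer loop
vertex -0.432 -0.628 -0.284
vertex -0.336 0.314 -0.037
vertex 0.014 -0.385 0.552
endloop
endfacet
facet normal 0.667 -0.566 0.484
outer loop
vertex -0.61 -1.138 0.531
vertex 0.014 -0.385 0.552
vertex -0.624 -0.512 1.282
endloop
endfacet
facet normal -0.324 -0.946 0.030
outer loop
vertex -1.345 -0.905 -0.071
vertex -0.61 -1.138 0.531
vertex -1.464 -0.834 0.897
endloop
endfacet
facet normal -0.737 -0.121 -0.665
outer loop
vertex -1.176 -0.008 -0.422
vertex -1.345 -0.905 -0.071
vertex -1.814 -0.135 0.308
endloop
endfacet
facet normal -0.001 0.768 -0.640
outer loop
vertex -0.336 0.314 -0.037
vertex -1.176 -0.008 -0.422
vertex -1.19 0.618 0.329
endloop
endfacet
facet normal 0.867 0.493 0.070
outer loop
vertex 0.014 -0.385 0.552
vertex -0.336 0.314 -0.037
vertex -0.455 0.385 0.931
endloop
endfacet

endsolid


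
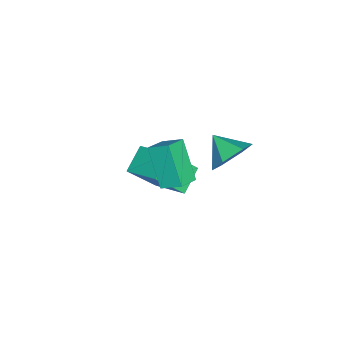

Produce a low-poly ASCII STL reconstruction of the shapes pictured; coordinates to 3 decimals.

solid 
facet normal -0.886 0.309 -0.346
outer loop
vertex 0.995 0.385 2.736
vertex 1.817 1.164 1.324
vertex 0.905 -0.446 2.225
endloop
endfacet
facet normal -0.454 -0.431 0.780
outer loop
vertex 1.703 -0.724 2.536
vertex 0.995 0.385 2.736
vertex 0.905 -0.446 2.225
endloop
endfacet
facet normal -0.886 0.308 -0.346
outer loop
vertex 0.905 -0.446 2.225
vertex 1.817 1.164 1.324
vertex 1.727 0.332 0.813
endloop
endfacet
facet normal -0.092 -0.848 -0.521
outer loop
vertex 1.727 0.332 0.813
vertex 1.703 -0.724 2.536
vertex 0.905 -0.446 2.225
endloop
endfacet
facet normal 0.092 0.848 0.522
outer loop
vertex 0.995 0.385 2.736
vertex 2.615 0.886 1.635
vertex 1.817 1.164 1.324
endloop
endfacet
facet normal -0.454 -0.430 0.780
outer loop
vertex 1.793 0.108 3.047
vertex 0.995 0.385 2.736
vertex 1.703 -0.724 2.536
endloop
endfacet
facet normal 0.092 0.849 0.521
outer loop
vertex 1.793 0.108 3.047
vertex 2.615 0.886 1.635
vertex 0.995 0.385 2.736
endloop
endfacet
facet normal 0.454 0.430 -0.780
outer loop
vertex 1.817 1.164 1.324
vertex 2.615 0.886 1.635
vertex 1.727 0.332 0.813
endloop
endfacet
facet normal -0.091 -0.848 -0.521
outer loop
vertex 2.525 0.055 1.124
vertex 1.703 -0.724 2.536
vertex 1.727 0.332 0.813
endloop
endfacet
facet normal 0.454 0.431 -0.780
outer loop
vertex 1.727 0.332 0.813
vertex 2.615 0.886 1.635
vertex 2.525 0.055 1.124
endloop
endfacet
facet normal 0.886 -0.308 0.346
outer loop
vertex 2.525 0.055 1.124
vertex 1.793 0.108 3.047
vertex 1.703 -0.724 2.536
endloop
endfacet
facet normal 0.886 -0.309 0.346
outer loop
vertex 2.615 0.886 1.635
vertex 1.793 0.108 3.047
vertex 2.525 0.055 1.124
endloop
endfacet
facet normal -0.374 0.555 -0.743
outer loop
vertex -1.649 0.105 -1.864
vertex -0.597 -0.08 -2.532
vertex -2.351 -1.32 -2.574
endloop
endfacet
facet normal -0.835 0.147 0.530
outer loop
vertex -1.703 -2.28 -1.288
vertex -1.649 0.105 -1.864
vertex -2.351 -1.32 -2.574
endloop
endfacet
facet normal -0.374 0.554 -0.743
outer loop
vertex -2.351 -1.32 -2.574
vertex -0.597 -0.08 -2.532
vertex -1.299 -1.506 -3.242
endloop
endfacet
facet normal -0.404 -0.819 -0.408
outer loop
vertex -1.299 -1.506 -3.242
vertex -1.703 -2.28 -1.288
vertex -2.351 -1.32 -2.574
endloop
endfacet
facet normal 0.403 0.819 0.408
outer loop
vertex -1.649 0.105 -1.864
vertex 0.051 -1.04 -1.246
vertex -0.597 -0.08 -2.532
endloop
endfacet
facet normal -0.835 0.147 0.530
outer loop
vertex -1.001 -0.854 -0.578
vertex -1.649 0.105 -1.864
vertex -1.703 -2.28 -1.288
endloop
endfacet
facet normal 0.404 0.819 0.408
outer loop
vertex -1.001 -0.854 -0.578
vertex 0.051 -1.04 -1.246
vertex -1.649 0.105 -1.864
endloop
endfacet
facet normal 0.835 -0.147 -0.530
outer loop
vertex -0.597 -0.08 -2.532
vertex 0.051 -1.04 -1.246
vertex -1.299 -1.506 -3.242
endloop
endfacet
facet normal -0.403 -0.819 -0.408
outer loop
vertex -0.651 -2.465 -1.956
vertex -1.703 -2.28 -1.288
vertex -1.299 -1.506 -3.242
endloop
endfacet
facet normal 0.835 -0.147 -0.530
outer loop
vertex -1.299 -1.506 -3.242
vertex 0.051 -1.04 -1.246
vertex -0.651 -2.465 -1.956
endloop
endfacet
facet normal 0.374 -0.554 0.743
outer loop
vertex -0.651 -2.465 -1.956
vertex -1.001 -0.854 -0.578
vertex -1.703 -2.28 -1.288
endloop
endfacet
facet normal 0.374 -0.555 0.743
outer loop
vertex 0.051 -1.04 -1.246
vertex -1.001 -0.854 -0.578
vertex -0.651 -2.465 -1.956
endloop
endfacet
facet normal 0.397 0.770 -0.499
outer loop
vertex -0.726 1.382 -0.097
vertex -1.564 1.507 -0.57
vertex -1.406 1.969 0.268
endloop
endfacet
facet normal 0.268 -0.266 0.926
outer loop
vertex -0.726 1.382 -0.097
vertex -1.406 1.969 0.268
vertex -2.056 0.553 0.05
endloop
endfacet
facet normal 0.397 0.770 -0.499
outer loop
vertex -1.406 1.969 0.268
vertex -1.564 1.507 -0.57
vertex -2.243 2.095 -0.204
endloop
endfacet
facet normal -0.480 0.086 0.873
outer loop
vertex -1.406 1.969 0.268
vertex -2.243 2.095 -0.204
vertex -2.056 0.553 0.05
endloop
endfacet
facet normal 0.397 0.770 -0.499
outer loop
vertex -2.243 2.095 -0.204
vertex -1.564 1.507 -0.57
vertex -2.401 1.633 -1.042
endloop
endfacet
facet normal -0.971 -0.080 0.227
outer loop
vertex -2.243 2.095 -0.204
vertex -2.401 1.633 -1.042
vertex -2.056 0.553 0.05
endloop
endfacet
facet normal 0.397 0.770 -0.499
outer loop
vertex -2.401 1.633 -1.042
vertex -1.564 1.507 -0.57
vertex -1.722 1.045 -1.408
endloop
endfacet
facet normal -0.714 -0.597 -0.365
outer loop
vertex -2.401 1.633 -1.042
vertex -1.722 1.045 -1.408
vertex -2.056 0.553 0.05
endloop
endfacet
facet normal 0.397 0.770 -0.499
outer loop
vertex -1.722 1.045 -1.408
vertex -1.564 1.507 -0.57
vertex -0.884 0.92 -0.935
endloop
endfacet
facet normal 0.035 -0.949 -0.312
outer loop
vertex -1.722 1.045 -1.408
vertex -0.884 0.92 -0.935
vertex -2.056 0.553 0.05
endloop
endfacet
facet normal 0.397 0.770 -0.499
outer loop
vertex -0.884 0.92 -0.935
vertex -1.564 1.507 -0.57
vertex -0.726 1.382 -0.097
endloop
endfacet
facet normal 0.525 -0.783 0.333
outer loop
vertex -0.884 0.92 -0.935
vertex -0.726 1.382 -0.097
vertex -2.056 0.553 0.05
endloop
endfacet

endsolid


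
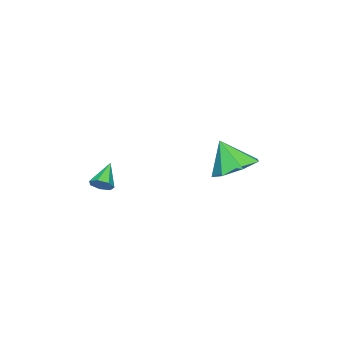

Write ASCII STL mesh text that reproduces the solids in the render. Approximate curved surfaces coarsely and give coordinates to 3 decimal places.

solid 
facet normal 0.758 0.184 -0.625
outer loop
vertex -1.091 -1.404 0.994
vertex -1.438 -1.456 0.558
vertex -1.31 -0.995 0.849
endloop
endfacet
facet normal 0.176 0.411 0.894
outer loop
vertex -1.091 -1.404 0.994
vertex -1.31 -0.995 0.849
vertex -2.462 -1.704 1.402
endloop
endfacet
facet normal 0.759 0.184 -0.625
outer loop
vertex -1.31 -0.995 0.849
vertex -1.438 -1.456 0.558
vertex -1.625 -0.933 0.485
endloop
endfacet
facet normal -0.320 0.849 0.421
outer loop
vertex -1.31 -0.995 0.849
vertex -1.625 -0.933 0.485
vertex -2.462 -1.704 1.402
endloop
endfacet
facet normal 0.758 0.184 -0.625
outer loop
vertex -1.625 -0.933 0.485
vertex -1.438 -1.456 0.558
vertex -1.8 -1.265 0.175
endloop
endfacet
facet normal -0.775 0.599 -0.204
outer loop
vertex -1.625 -0.933 0.485
vertex -1.8 -1.265 0.175
vertex -2.462 -1.704 1.402
endloop
endfacet
facet normal 0.759 0.184 -0.625
outer loop
vertex -1.8 -1.265 0.175
vertex -1.438 -1.456 0.558
vertex -1.702 -1.74 0.154
endloop
endfacet
facet normal -0.846 -0.152 -0.511
outer loop
vertex -1.8 -1.265 0.175
vertex -1.702 -1.74 0.154
vertex -2.462 -1.704 1.402
endloop
endfacet
facet normal 0.759 0.183 -0.625
outer loop
vertex -1.702 -1.74 0.154
vertex -1.438 -1.456 0.558
vertex -1.406 -2.002 0.437
endloop
endfacet
facet normal -0.481 -0.834 -0.269
outer loop
vertex -1.702 -1.74 0.154
vertex -1.406 -2.002 0.437
vertex -2.462 -1.704 1.402
endloop
endfacet
facet normal 0.759 0.183 -0.625
outer loop
vertex -1.406 -2.002 0.437
vertex -1.438 -1.456 0.558
vertex -1.134 -1.852 0.811
endloop
endfacet
facet normal 0.048 -0.939 0.342
outer loop
vertex -1.406 -2.002 0.437
vertex -1.134 -1.852 0.811
vertex -2.462 -1.704 1.402
endloop
endfacet
facet normal 0.759 0.183 -0.625
outer loop
vertex -1.134 -1.852 0.811
vertex -1.438 -1.456 0.558
vertex -1.091 -1.404 0.994
endloop
endfacet
facet normal 0.340 -0.383 0.859
outer loop
vertex -1.134 -1.852 0.811
vertex -1.091 -1.404 0.994
vertex -2.462 -1.704 1.402
endloop
endfacet
facet normal -0.020 0.488 -0.873
outer loop
vertex -2.586 3.205 1.775
vertex -3.256 3.948 2.206
vertex -2.167 3.949 2.181
endloop
endfacet
facet normal 0.773 -0.578 0.261
outer loop
vertex -2.586 3.205 1.775
vertex -2.167 3.949 2.181
vertex -3.224 3.172 3.594
endloop
endfacet
facet normal -0.020 0.489 -0.872
outer loop
vertex -2.167 3.949 2.181
vertex -3.256 3.948 2.206
vertex -2.568 4.692 2.607
endloop
endfacet
facet normal 0.781 0.066 0.621
outer loop
vertex -2.167 3.949 2.181
vertex -2.568 4.692 2.607
vertex -3.224 3.172 3.594
endloop
endfacet
facet normal -0.020 0.488 -0.872
outer loop
vertex -2.568 4.692 2.607
vertex -3.256 3.948 2.206
vertex -3.487 4.875 2.73
endloop
endfacet
facet normal 0.208 0.468 0.859
outer loop
vertex -2.568 4.692 2.607
vertex -3.487 4.875 2.73
vertex -3.224 3.172 3.594
endloop
endfacet
facet normal -0.021 0.488 -0.873
outer loop
vertex -3.487 4.875 2.73
vertex -3.256 3.948 2.206
vertex -4.233 4.36 2.46
endloop
endfacet
facet normal -0.512 0.324 0.795
outer loop
vertex -3.487 4.875 2.73
vertex -4.233 4.36 2.46
vertex -3.224 3.172 3.594
endloop
endfacet
facet normal -0.021 0.489 -0.872
outer loop
vertex -4.233 4.36 2.46
vertex -3.256 3.948 2.206
vertex -4.243 3.535 1.998
endloop
endfacet
facet normal -0.840 -0.257 0.478
outer loop
vertex -4.233 4.36 2.46
vertex -4.243 3.535 1.998
vertex -3.224 3.172 3.594
endloop
endfacet
facet normal -0.020 0.488 -0.873
outer loop
vertex -4.243 3.535 1.998
vertex -3.256 3.948 2.206
vertex -3.51 3.02 1.693
endloop
endfacet
facet normal -0.527 -0.837 0.146
outer loop
vertex -4.243 3.535 1.998
vertex -3.51 3.02 1.693
vertex -3.224 3.172 3.594
endloop
endfacet
facet normal -0.020 0.488 -0.873
outer loop
vertex -3.51 3.02 1.693
vertex -3.256 3.948 2.206
vertex -2.586 3.205 1.775
endloop
endfacet
facet normal 0.192 -0.980 0.050
outer loop
vertex -3.51 3.02 1.693
vertex -2.586 3.205 1.775
vertex -3.224 3.172 3.594
endloop
endfacet

endsolid


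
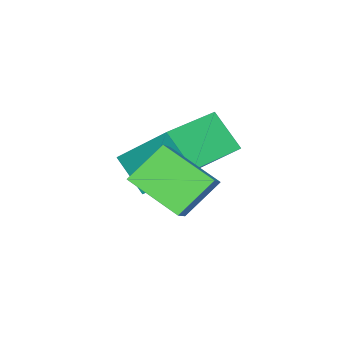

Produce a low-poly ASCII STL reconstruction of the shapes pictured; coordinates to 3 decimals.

solid 
facet normal -0.995 0.006 -0.101
outer loop
vertex -3.379 -1.856 0.855
vertex -3.28 -0.944 -0.065
vertex -3.24 -3.345 -0.605
endloop
endfacet
facet normal -0.076 -0.702 0.708
outer loop
vertex -1.36 -3.356 -0.415
vertex -3.379 -1.856 0.855
vertex -3.24 -3.345 -0.605
endloop
endfacet
facet normal -0.995 0.006 -0.101
outer loop
vertex -3.24 -3.345 -0.605
vertex -3.28 -0.944 -0.065
vertex -3.141 -2.432 -1.526
endloop
endfacet
facet normal 0.066 -0.712 -0.699
outer loop
vertex -3.141 -2.432 -1.526
vertex -1.36 -3.356 -0.415
vertex -3.24 -3.345 -0.605
endloop
endfacet
facet normal -0.066 0.712 0.699
outer loop
vertex -3.379 -1.856 0.855
vertex -1.4 -0.955 0.125
vertex -3.28 -0.944 -0.065
endloop
endfacet
facet normal -0.076 -0.702 0.708
outer loop
vertex -1.499 -1.868 1.046
vertex -3.379 -1.856 0.855
vertex -1.36 -3.356 -0.415
endloop
endfacet
facet normal -0.066 0.712 0.699
outer loop
vertex -1.499 -1.868 1.046
vertex -1.4 -0.955 0.125
vertex -3.379 -1.856 0.855
endloop
endfacet
facet normal 0.076 0.702 -0.708
outer loop
vertex -3.28 -0.944 -0.065
vertex -1.4 -0.955 0.125
vertex -3.141 -2.432 -1.526
endloop
endfacet
facet normal 0.066 -0.712 -0.699
outer loop
vertex -1.261 -2.444 -1.335
vertex -1.36 -3.356 -0.415
vertex -3.141 -2.432 -1.526
endloop
endfacet
facet normal 0.076 0.702 -0.708
outer loop
vertex -3.141 -2.432 -1.526
vertex -1.4 -0.955 0.125
vertex -1.261 -2.444 -1.335
endloop
endfacet
facet normal 0.995 -0.006 0.101
outer loop
vertex -1.261 -2.444 -1.335
vertex -1.499 -1.868 1.046
vertex -1.36 -3.356 -0.415
endloop
endfacet
facet normal 0.995 -0.006 0.101
outer loop
vertex -1.4 -0.955 0.125
vertex -1.499 -1.868 1.046
vertex -1.261 -2.444 -1.335
endloop
endfacet
facet normal -0.700 -0.393 -0.596
outer loop
vertex -0.186 -1.765 0.031
vertex -1.104 -1.428 0.888
vertex -0.351 -0.372 -0.695
endloop
endfacet
facet normal 0.706 -0.260 -0.659
outer loop
vertex 0.504 0.108 0.032
vertex -0.186 -1.765 0.031
vertex -0.351 -0.372 -0.695
endloop
endfacet
facet normal -0.701 -0.393 -0.595
outer loop
vertex -0.351 -0.372 -0.695
vertex -1.104 -1.428 0.888
vertex -1.268 -0.034 0.162
endloop
endfacet
facet normal -0.104 0.882 -0.460
outer loop
vertex -1.268 -0.034 0.162
vertex 0.504 0.108 0.032
vertex -0.351 -0.372 -0.695
endloop
endfacet
facet normal 0.105 -0.882 0.459
outer loop
vertex -0.186 -1.765 0.031
vertex -0.249 -0.948 1.615
vertex -1.104 -1.428 0.888
endloop
endfacet
facet normal 0.706 -0.260 -0.658
outer loop
vertex 0.668 -1.286 0.758
vertex -0.186 -1.765 0.031
vertex 0.504 0.108 0.032
endloop
endfacet
facet normal 0.104 -0.882 0.459
outer loop
vertex 0.668 -1.286 0.758
vertex -0.249 -0.948 1.615
vertex -0.186 -1.765 0.031
endloop
endfacet
facet normal -0.706 0.260 0.659
outer loop
vertex -1.104 -1.428 0.888
vertex -0.249 -0.948 1.615
vertex -1.268 -0.034 0.162
endloop
endfacet
facet normal -0.104 0.882 -0.459
outer loop
vertex -0.414 0.445 0.889
vertex 0.504 0.108 0.032
vertex -1.268 -0.034 0.162
endloop
endfacet
facet normal -0.706 0.260 0.659
outer loop
vertex -1.268 -0.034 0.162
vertex -0.249 -0.948 1.615
vertex -0.414 0.445 0.889
endloop
endfacet
facet normal 0.700 0.393 0.596
outer loop
vertex -0.414 0.445 0.889
vertex 0.668 -1.286 0.758
vertex 0.504 0.108 0.032
endloop
endfacet
facet normal 0.701 0.393 0.595
outer loop
vertex -0.249 -0.948 1.615
vertex 0.668 -1.286 0.758
vertex -0.414 0.445 0.889
endloop
endfacet

endsolid


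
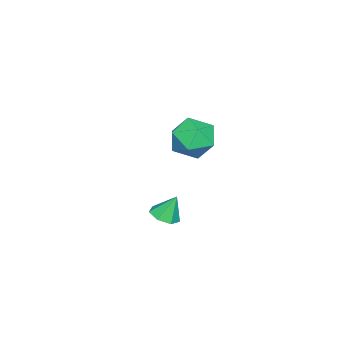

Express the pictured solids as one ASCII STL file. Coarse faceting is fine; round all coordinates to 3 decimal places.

solid 
facet normal -0.191 0.280 0.941
outer loop
vertex -1.837 1.639 -0.606
vertex -1.588 0.602 -0.247
vertex -0.781 1.383 -0.316
endloop
endfacet
facet normal 0.049 0.831 0.554
outer loop
vertex -1.837 1.639 -0.606
vertex -0.781 1.383 -0.316
vertex -0.978 2.006 -1.232
endloop
endfacet
facet normal -0.392 0.920 0.001
outer loop
vertex -1.837 1.639 -0.606
vertex -0.978 2.006 -1.232
vertex -1.906 1.611 -1.729
endloop
endfacet
facet normal -0.904 0.424 0.045
outer loop
vertex -1.837 1.639 -0.606
vertex -1.906 1.611 -1.729
vertex -2.283 0.743 -1.12
endloop
endfacet
facet normal -0.780 0.029 0.625
outer loop
vertex -1.837 1.639 -0.606
vertex -2.283 0.743 -1.12
vertex -1.588 0.602 -0.247
endloop
endfacet
facet normal 0.692 0.658 0.298
outer loop
vertex -0.978 2.006 -1.232
vertex -0.781 1.383 -0.316
vertex -0.197 1.197 -1.26
endloop
endfacet
facet normal 0.305 -0.234 0.923
outer loop
vertex -0.781 1.383 -0.316
vertex -1.588 0.602 -0.247
vertex -0.574 0.329 -0.651
endloop
endfacet
facet normal -0.648 -0.640 0.413
outer loop
vertex -1.588 0.602 -0.247
vertex -2.283 0.743 -1.12
vertex -1.502 -0.066 -1.148
endloop
endfacet
facet normal -0.850 0.000 -0.526
outer loop
vertex -2.283 0.743 -1.12
vertex -1.906 1.611 -1.729
vertex -1.699 0.557 -2.064
endloop
endfacet
facet normal -0.022 0.802 -0.597
outer loop
vertex -1.906 1.611 -1.729
vertex -0.978 2.006 -1.232
vertex -0.892 1.338 -2.133
endloop
endfacet
facet normal 0.904 -0.424 -0.045
outer loop
vertex -0.643 0.301 -1.774
vertex -0.197 1.197 -1.26
vertex -0.574 0.329 -0.651
endloop
endfacet
facet normal 0.392 -0.920 -0.001
outer loop
vertex -0.643 0.301 -1.774
vertex -0.574 0.329 -0.651
vertex -1.502 -0.066 -1.148
endloop
endfacet
facet normal -0.049 -0.831 -0.554
outer loop
vertex -0.643 0.301 -1.774
vertex -1.502 -0.066 -1.148
vertex -1.699 0.557 -2.064
endloop
endfacet
facet normal 0.191 -0.280 -0.941
outer loop
vertex -0.643 0.301 -1.774
vertex -1.699 0.557 -2.064
vertex -0.892 1.338 -2.133
endloop
endfacet
facet normal 0.780 -0.029 -0.625
outer loop
vertex -0.643 0.301 -1.774
vertex -0.892 1.338 -2.133
vertex -0.197 1.197 -1.26
endloop
endfacet
facet normal 0.850 -0.000 0.526
outer loop
vertex -0.574 0.329 -0.651
vertex -0.197 1.197 -1.26
vertex -0.781 1.383 -0.316
endloop
endfacet
facet normal 0.022 -0.802 0.597
outer loop
vertex -1.502 -0.066 -1.148
vertex -0.574 0.329 -0.651
vertex -1.588 0.602 -0.247
endloop
endfacet
facet normal -0.692 -0.658 -0.298
outer loop
vertex -1.699 0.557 -2.064
vertex -1.502 -0.066 -1.148
vertex -2.283 0.743 -1.12
endloop
endfacet
facet normal -0.305 0.234 -0.923
outer loop
vertex -0.892 1.338 -2.133
vertex -1.699 0.557 -2.064
vertex -1.906 1.611 -1.729
endloop
endfacet
facet normal 0.648 0.640 -0.413
outer loop
vertex -0.197 1.197 -1.26
vertex -0.892 1.338 -2.133
vertex -0.978 2.006 -1.232
endloop
endfacet
facet normal 0.177 -0.376 -0.909
outer loop
vertex 4.408 1.836 -2.458
vertex 3.752 1.853 -2.593
vertex 4.213 2.327 -2.699
endloop
endfacet
facet normal 0.737 0.510 0.443
outer loop
vertex 4.408 1.836 -2.458
vertex 4.213 2.327 -2.699
vertex 3.548 2.287 -1.547
endloop
endfacet
facet normal 0.178 -0.376 -0.909
outer loop
vertex 4.213 2.327 -2.699
vertex 3.752 1.853 -2.593
vertex 3.671 2.462 -2.861
endloop
endfacet
facet normal 0.197 0.969 0.148
outer loop
vertex 4.213 2.327 -2.699
vertex 3.671 2.462 -2.861
vertex 3.548 2.287 -1.547
endloop
endfacet
facet normal 0.176 -0.377 -0.909
outer loop
vertex 3.671 2.462 -2.861
vertex 3.752 1.853 -2.593
vertex 3.19 2.138 -2.82
endloop
endfacet
facet normal -0.554 0.830 0.059
outer loop
vertex 3.671 2.462 -2.861
vertex 3.19 2.138 -2.82
vertex 3.548 2.287 -1.547
endloop
endfacet
facet normal 0.177 -0.376 -0.910
outer loop
vertex 3.19 2.138 -2.82
vertex 3.752 1.853 -2.593
vertex 3.132 1.6 -2.609
endloop
endfacet
facet normal -0.949 0.198 0.244
outer loop
vertex 3.19 2.138 -2.82
vertex 3.132 1.6 -2.609
vertex 3.548 2.287 -1.547
endloop
endfacet
facet normal 0.177 -0.377 -0.909
outer loop
vertex 3.132 1.6 -2.609
vertex 3.752 1.853 -2.593
vertex 3.541 1.252 -2.385
endloop
endfacet
facet normal -0.692 -0.451 0.563
outer loop
vertex 3.132 1.6 -2.609
vertex 3.541 1.252 -2.385
vertex 3.548 2.287 -1.547
endloop
endfacet
facet normal 0.177 -0.377 -0.909
outer loop
vertex 3.541 1.252 -2.385
vertex 3.752 1.853 -2.593
vertex 4.108 1.357 -2.318
endloop
endfacet
facet normal 0.025 -0.629 0.777
outer loop
vertex 3.541 1.252 -2.385
vertex 4.108 1.357 -2.318
vertex 3.548 2.287 -1.547
endloop
endfacet
facet normal 0.177 -0.377 -0.909
outer loop
vertex 4.108 1.357 -2.318
vertex 3.752 1.853 -2.593
vertex 4.408 1.836 -2.458
endloop
endfacet
facet normal 0.660 -0.202 0.723
outer loop
vertex 4.108 1.357 -2.318
vertex 4.408 1.836 -2.458
vertex 3.548 2.287 -1.547
endloop
endfacet

endsolid


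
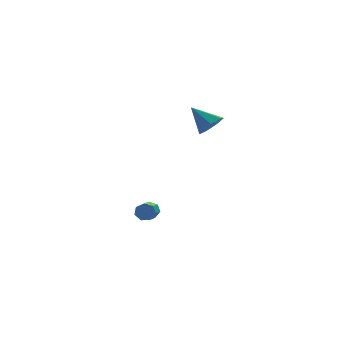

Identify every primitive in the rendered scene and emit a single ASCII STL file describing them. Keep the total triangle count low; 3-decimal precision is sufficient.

solid 
facet normal 0.467 -0.610 -0.640
outer loop
vertex 2.752 -3.608 3.716
vertex 2.393 -3.19 3.055
vertex 3.141 -3.03 3.449
endloop
endfacet
facet normal 0.446 0.110 0.888
outer loop
vertex 2.752 -3.608 3.716
vertex 3.141 -3.03 3.449
vertex 1.627 -2.19 4.105
endloop
endfacet
facet normal 0.467 -0.610 -0.640
outer loop
vertex 3.141 -3.03 3.449
vertex 2.393 -3.19 3.055
vertex 2.967 -2.572 2.885
endloop
endfacet
facet normal 0.571 0.714 0.404
outer loop
vertex 3.141 -3.03 3.449
vertex 2.967 -2.572 2.885
vertex 1.627 -2.19 4.105
endloop
endfacet
facet normal 0.467 -0.610 -0.640
outer loop
vertex 2.967 -2.572 2.885
vertex 2.393 -3.19 3.055
vertex 2.361 -2.58 2.45
endloop
endfacet
facet normal 0.116 0.977 -0.179
outer loop
vertex 2.967 -2.572 2.885
vertex 2.361 -2.58 2.45
vertex 1.627 -2.19 4.105
endloop
endfacet
facet normal 0.467 -0.610 -0.640
outer loop
vertex 2.361 -2.58 2.45
vertex 2.393 -3.19 3.055
vertex 1.779 -3.048 2.471
endloop
endfacet
facet normal -0.578 0.699 -0.421
outer loop
vertex 2.361 -2.58 2.45
vertex 1.779 -3.048 2.471
vertex 1.627 -2.19 4.105
endloop
endfacet
facet normal 0.467 -0.611 -0.640
outer loop
vertex 1.779 -3.048 2.471
vertex 2.393 -3.19 3.055
vertex 1.66 -3.622 2.932
endloop
endfacet
facet normal -0.986 0.092 -0.140
outer loop
vertex 1.779 -3.048 2.471
vertex 1.66 -3.622 2.932
vertex 1.627 -2.19 4.105
endloop
endfacet
facet normal 0.467 -0.610 -0.640
outer loop
vertex 1.66 -3.622 2.932
vertex 2.393 -3.19 3.055
vertex 2.093 -3.872 3.486
endloop
endfacet
facet normal -0.803 -0.389 0.452
outer loop
vertex 1.66 -3.622 2.932
vertex 2.093 -3.872 3.486
vertex 1.627 -2.19 4.105
endloop
endfacet
facet normal 0.468 -0.610 -0.640
outer loop
vertex 2.093 -3.872 3.486
vertex 2.393 -3.19 3.055
vertex 2.752 -3.608 3.716
endloop
endfacet
facet normal -0.165 -0.381 0.910
outer loop
vertex 2.093 -3.872 3.486
vertex 2.752 -3.608 3.716
vertex 1.627 -2.19 4.105
endloop
endfacet
facet normal 0.427 0.820 -0.382
outer loop
vertex 0.24 -0.371 -4.738
vertex 0.042 -0.055 -4.281
vertex 0.553 -0.346 -4.334
endloop
endfacet
facet normal 0.666 -0.570 -0.481
outer loop
vertex 0.24 -0.371 -4.738
vertex 0.553 -0.346 -4.334
vertex -0.544 -1.88 -4.037
endloop
endfacet
facet normal 0.666 -0.570 -0.481
outer loop
vertex -0.544 -1.88 -4.037
vertex 0.553 -0.346 -4.334
vertex -0.231 -1.855 -3.633
endloop
endfacet
facet normal -0.426 -0.821 0.381
outer loop
vertex -0.544 -1.88 -4.037
vertex -0.231 -1.855 -3.633
vertex -0.742 -1.565 -3.579
endloop
endfacet
facet normal 0.427 0.820 -0.382
outer loop
vertex 0.553 -0.346 -4.334
vertex 0.042 -0.055 -4.281
vertex 0.482 -0.102 -3.89
endloop
endfacet
facet normal 0.894 -0.317 0.317
outer loop
vertex 0.553 -0.346 -4.334
vertex 0.482 -0.102 -3.89
vertex -0.231 -1.855 -3.633
endloop
endfacet
facet normal 0.894 -0.317 0.318
outer loop
vertex -0.231 -1.855 -3.633
vertex 0.482 -0.102 -3.89
vertex -0.303 -1.611 -3.188
endloop
endfacet
facet normal -0.426 -0.821 0.381
outer loop
vertex -0.231 -1.855 -3.633
vertex -0.303 -1.611 -3.188
vertex -0.742 -1.565 -3.579
endloop
endfacet
facet normal 0.426 0.820 -0.381
outer loop
vertex 0.482 -0.102 -3.89
vertex 0.042 -0.055 -4.281
vertex 0.079 0.177 -3.74
endloop
endfacet
facet normal 0.448 0.175 0.877
outer loop
vertex 0.482 -0.102 -3.89
vertex 0.079 0.177 -3.74
vertex -0.303 -1.611 -3.188
endloop
endfacet
facet normal 0.448 0.175 0.877
outer loop
vertex -0.303 -1.611 -3.188
vertex 0.079 0.177 -3.74
vertex -0.705 -1.332 -3.038
endloop
endfacet
facet normal -0.426 -0.820 0.382
outer loop
vertex -0.303 -1.611 -3.188
vertex -0.705 -1.332 -3.038
vertex -0.742 -1.565 -3.579
endloop
endfacet
facet normal 0.426 0.820 -0.381
outer loop
vertex 0.079 0.177 -3.74
vertex 0.042 -0.055 -4.281
vertex -0.351 0.281 -3.997
endloop
endfacet
facet normal -0.334 0.535 0.776
outer loop
vertex 0.079 0.177 -3.74
vertex -0.351 0.281 -3.997
vertex -0.705 -1.332 -3.038
endloop
endfacet
facet normal -0.337 0.535 0.775
outer loop
vertex -0.705 -1.332 -3.038
vertex -0.351 0.281 -3.997
vertex -1.135 -1.229 -3.296
endloop
endfacet
facet normal -0.426 -0.820 0.382
outer loop
vertex -0.705 -1.332 -3.038
vertex -1.135 -1.229 -3.296
vertex -0.742 -1.565 -3.579
endloop
endfacet
facet normal 0.426 0.821 -0.381
outer loop
vertex -0.351 0.281 -3.997
vertex 0.042 -0.055 -4.281
vertex -0.485 0.132 -4.468
endloop
endfacet
facet normal -0.866 0.492 0.091
outer loop
vertex -0.351 0.281 -3.997
vertex -0.485 0.132 -4.468
vertex -1.135 -1.229 -3.296
endloop
endfacet
facet normal -0.866 0.492 0.091
outer loop
vertex -1.135 -1.229 -3.296
vertex -0.485 0.132 -4.468
vertex -1.269 -1.378 -3.767
endloop
endfacet
facet normal -0.427 -0.820 0.381
outer loop
vertex -1.135 -1.229 -3.296
vertex -1.269 -1.378 -3.767
vertex -0.742 -1.565 -3.579
endloop
endfacet
facet normal 0.426 0.820 -0.381
outer loop
vertex -0.485 0.132 -4.468
vertex 0.042 -0.055 -4.281
vertex -0.222 -0.158 -4.798
endloop
endfacet
facet normal -0.745 0.079 -0.663
outer loop
vertex -0.485 0.132 -4.468
vertex -0.222 -0.158 -4.798
vertex -1.269 -1.378 -3.767
endloop
endfacet
facet normal -0.745 0.080 -0.662
outer loop
vertex -1.269 -1.378 -3.767
vertex -0.222 -0.158 -4.798
vertex -1.007 -1.668 -4.097
endloop
endfacet
facet normal -0.427 -0.820 0.381
outer loop
vertex -1.269 -1.378 -3.767
vertex -1.007 -1.668 -4.097
vertex -0.742 -1.565 -3.579
endloop
endfacet
facet normal 0.427 0.820 -0.382
outer loop
vertex -0.222 -0.158 -4.798
vertex 0.042 -0.055 -4.281
vertex 0.24 -0.371 -4.738
endloop
endfacet
facet normal -0.062 -0.393 -0.917
outer loop
vertex -0.222 -0.158 -4.798
vertex 0.24 -0.371 -4.738
vertex -1.007 -1.668 -4.097
endloop
endfacet
facet normal -0.062 -0.394 -0.917
outer loop
vertex -1.007 -1.668 -4.097
vertex 0.24 -0.371 -4.738
vertex -0.544 -1.88 -4.037
endloop
endfacet
facet normal -0.425 -0.821 0.381
outer loop
vertex -1.007 -1.668 -4.097
vertex -0.544 -1.88 -4.037
vertex -0.742 -1.565 -3.579
endloop
endfacet

endsolid
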